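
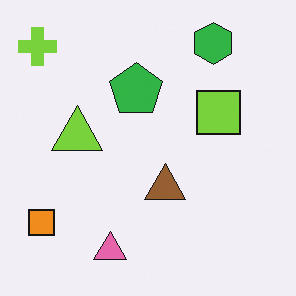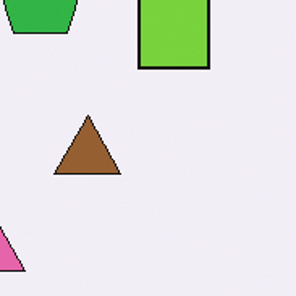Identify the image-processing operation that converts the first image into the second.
It was cropped to a noticeably smaller region and rescaled.

The visible shapes are larger and the field of view is narrower; shapes near the original edges may be partly or wholly outside the frame — a crop-and-rescale.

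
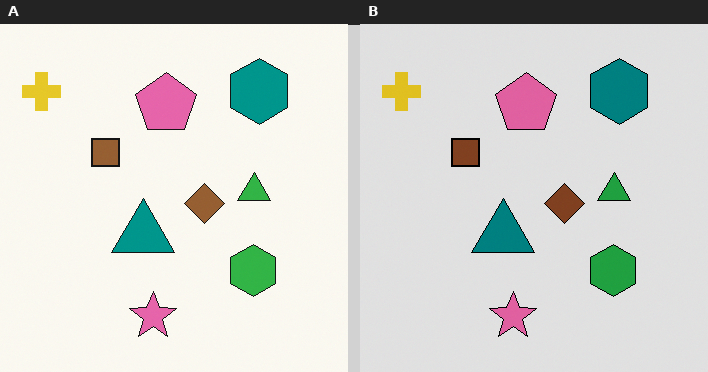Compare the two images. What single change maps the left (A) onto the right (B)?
It was moderately posterized.

Each flat color has snapped to a coarser quantized level — most visibly, the near-white background has dropped to a flat grey.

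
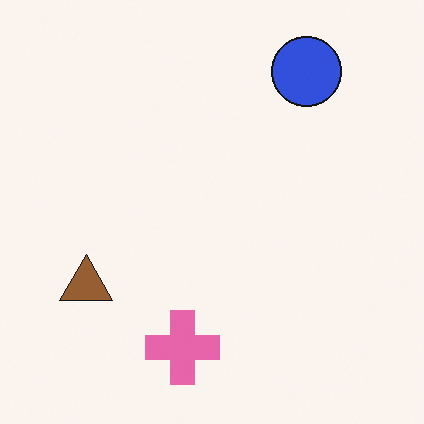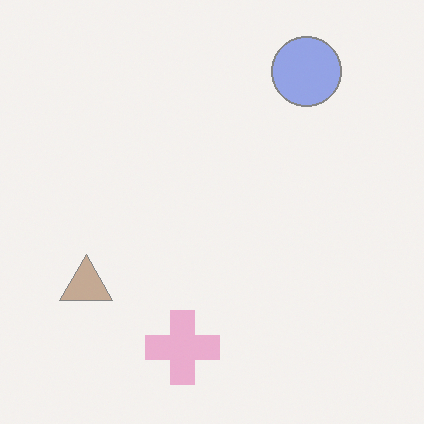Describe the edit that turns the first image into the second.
The second image is the first given much lower contrast.

Tones are pushed toward mid-grey across the whole image — a global contrast change.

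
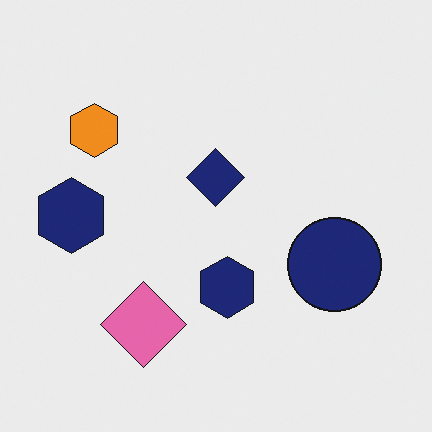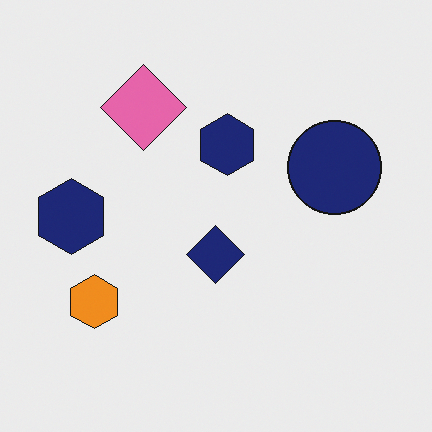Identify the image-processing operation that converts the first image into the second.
It was flipped vertically (top ↔ bottom).

The pink diamond is in the bottom-left of the first image and the top-left of the second — shapes on opposite sides of the horizontal midline have swapped in a mirror flip.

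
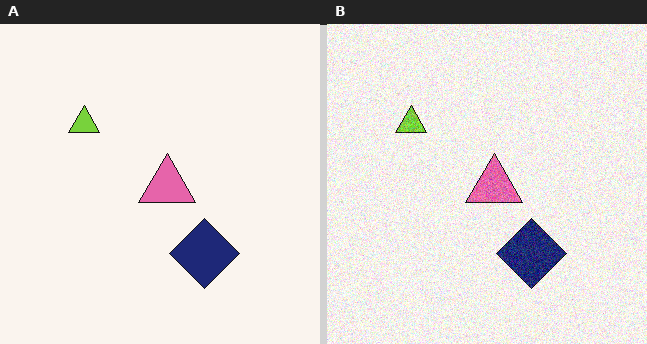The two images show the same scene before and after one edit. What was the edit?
The transformation is: degraded with visible gaussian noise.

Random speckle covers the whole image, including the flat background.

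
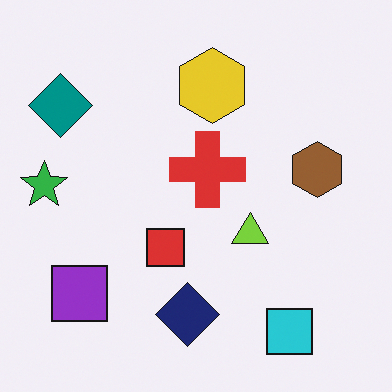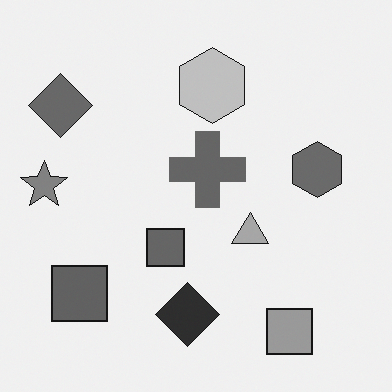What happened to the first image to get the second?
It was converted to grayscale.

All color is removed — every shape is now a shade of grey.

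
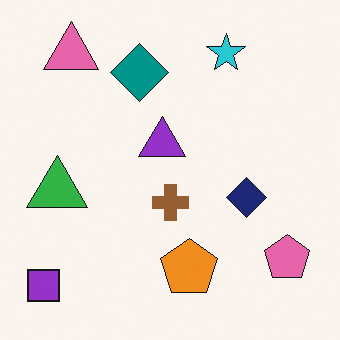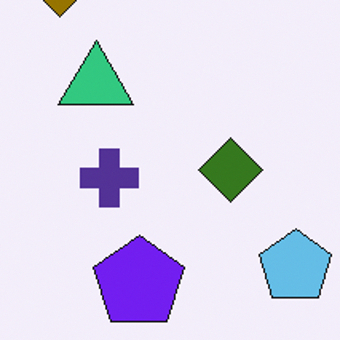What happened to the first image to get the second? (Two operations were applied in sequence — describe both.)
The image was hue-shifted through roughly half the color wheel, then cropped to a modestly smaller region and rescaled.

Every shape's color has rotated by the same amount around the hue wheel — a uniform hue shift. The visible shapes are larger and the field of view is narrower; shapes near the original edges may be partly or wholly outside the frame — a crop-and-rescale.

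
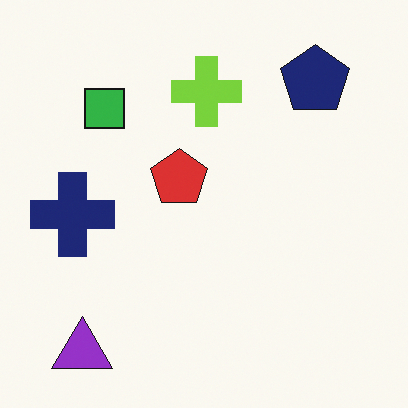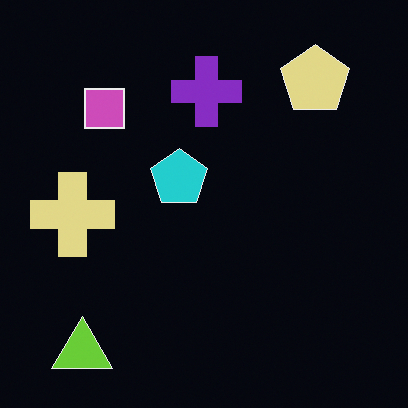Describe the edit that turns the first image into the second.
The image was color-inverted (negative).

The light background has become dark and every shape's color is its complement — a photographic negative.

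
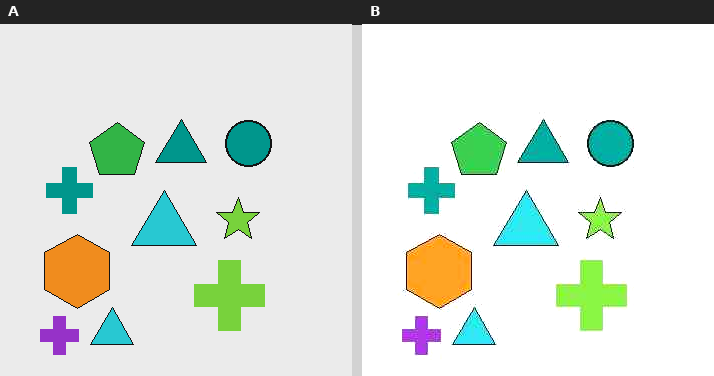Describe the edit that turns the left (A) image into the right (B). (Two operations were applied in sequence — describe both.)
This is the original image JPEG-compressed with visible artifacts, then brightened a little.

Blocky 8×8 compression artifacts appear around shape edges and the flat background shows ringing — characteristic JPEG degradation. Every pixel — background and shapes alike — is uniformly brightened.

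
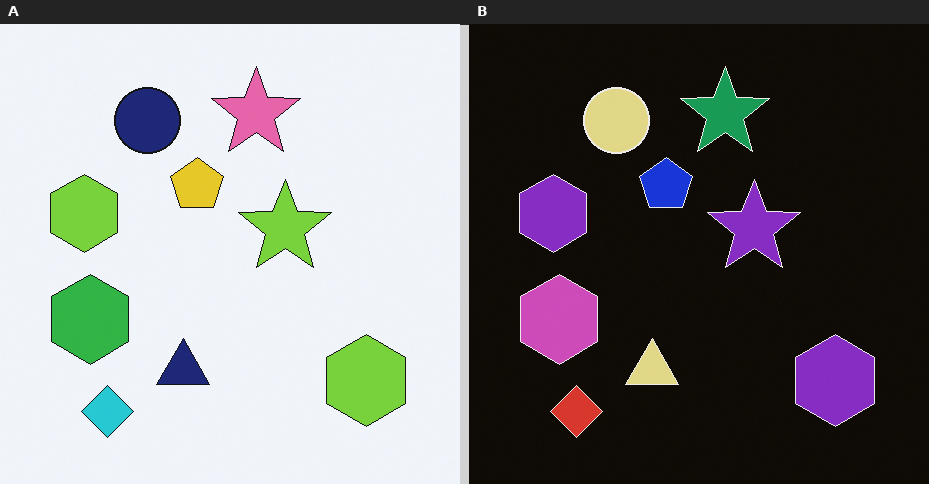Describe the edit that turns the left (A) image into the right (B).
The right (B) image is the left (A) color-inverted (negative).

The light background has become dark and every shape's color is its complement — a photographic negative.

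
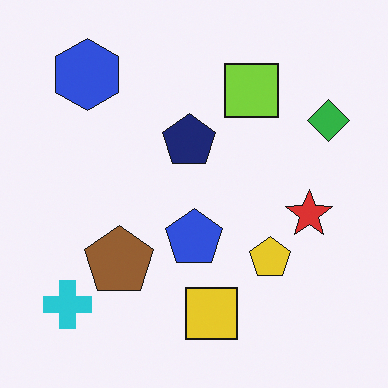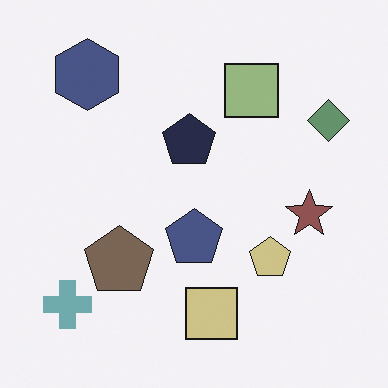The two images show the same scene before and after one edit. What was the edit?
This is the original image heavily desaturated.

All colors are more muted and greyish — a global saturation change.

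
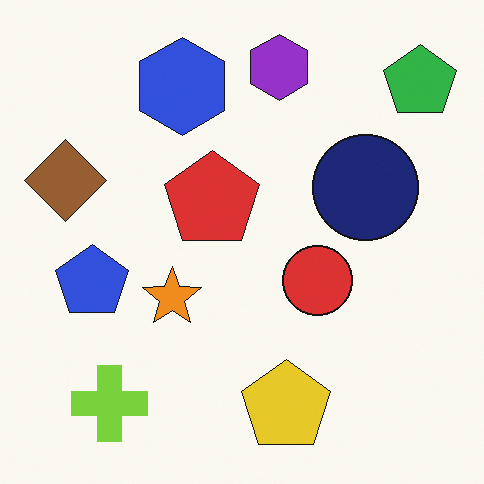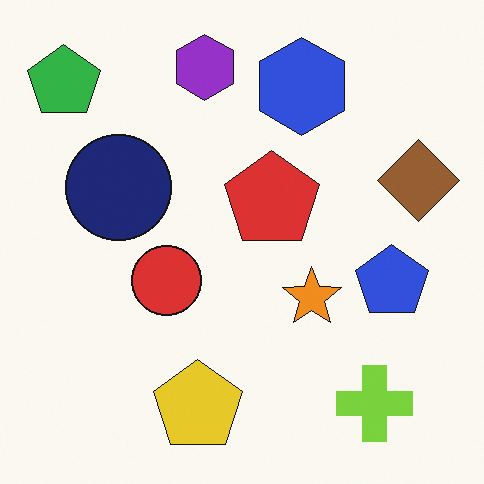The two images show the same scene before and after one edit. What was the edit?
The image was flipped horizontally (left ↔ right).

The green pentagon is in the top-right of the first image and the top-left of the second — shapes on opposite sides of the vertical midline have swapped in a mirror flip.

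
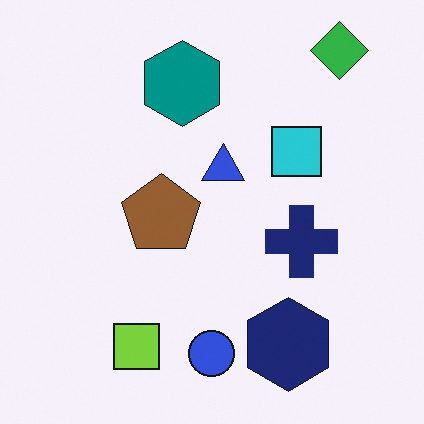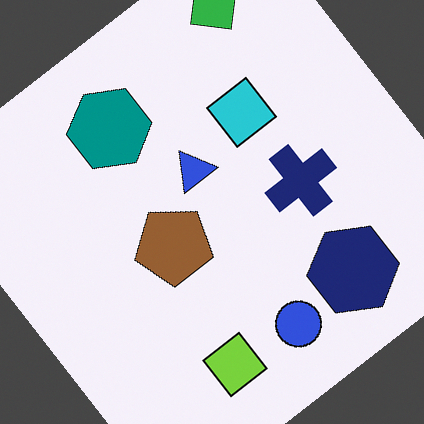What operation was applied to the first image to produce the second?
Rotated counter-clockwise by a large amount — several tens of degrees.

Every shape is tilted by the same angle and the image corners show triangular fill wedges — a whole-image rotation by a non-right angle.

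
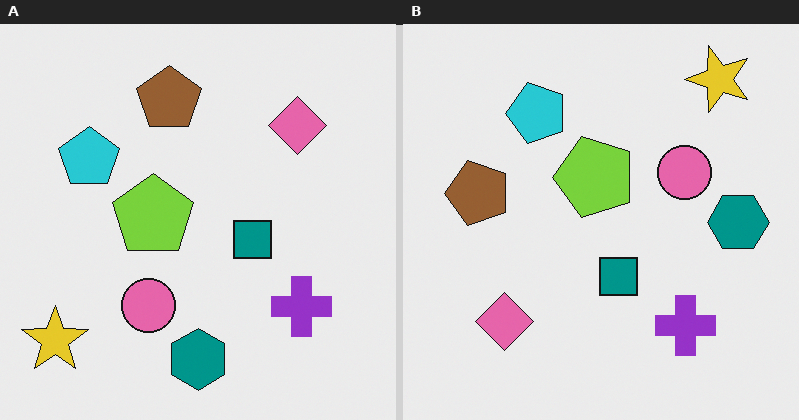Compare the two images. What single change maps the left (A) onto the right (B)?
The image was transposed (reflected across the top-left ↔ bottom-right diagonal).

Shapes have swapped their row and column positions — what was in the top-right is now in the bottom-left — a diagonal reflection.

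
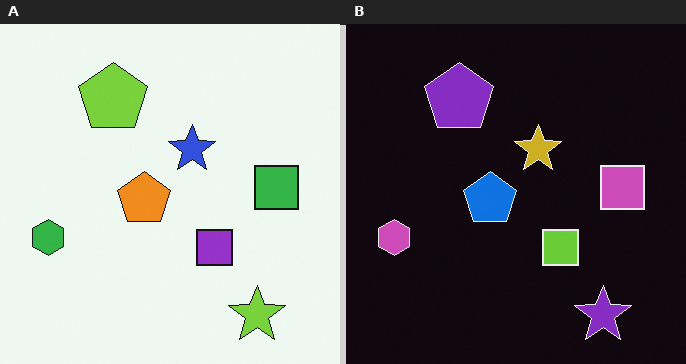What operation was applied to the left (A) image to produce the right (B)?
This is the original image color-inverted (negative).

The light background has become dark and every shape's color is its complement — a photographic negative.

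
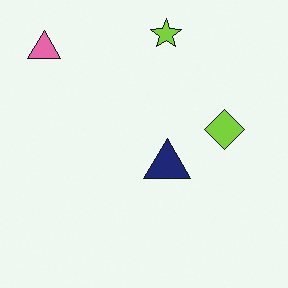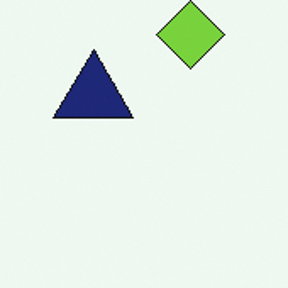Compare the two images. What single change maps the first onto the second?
The second image is the first cropped to a noticeably smaller region and rescaled.

The visible shapes are larger and the field of view is narrower; shapes near the original edges may be partly or wholly outside the frame — a crop-and-rescale.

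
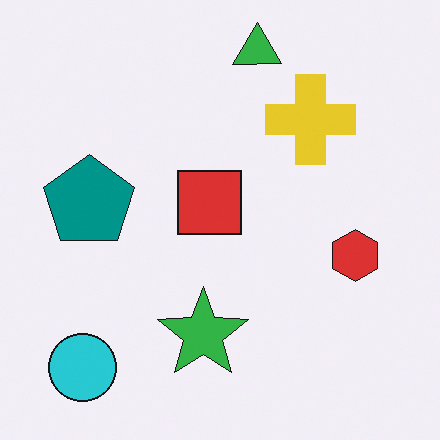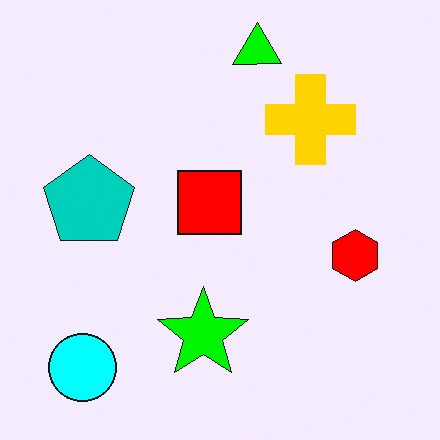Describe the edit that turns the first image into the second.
Made much more vivid (saturation change).

All colors are more vivid — a global saturation change.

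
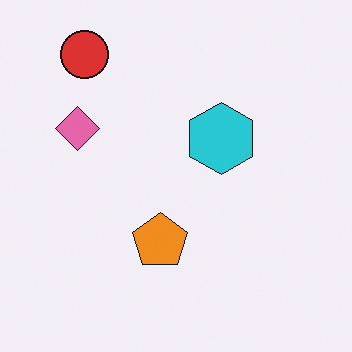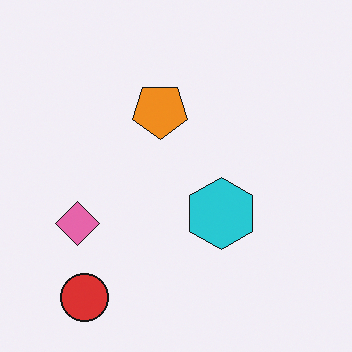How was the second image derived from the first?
This is the original image flipped vertically (top ↔ bottom).

The red circle is in the top-left of the first image and the bottom-left of the second — shapes on opposite sides of the horizontal midline have swapped in a mirror flip.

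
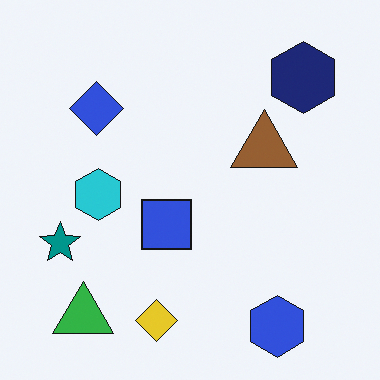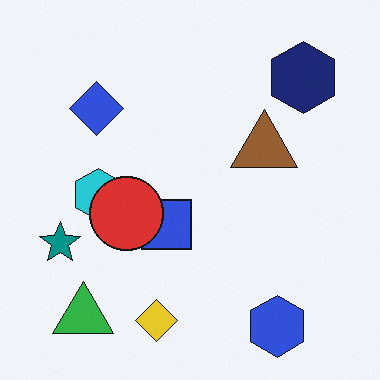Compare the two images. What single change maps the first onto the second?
It was overlaid with an additional red circle.

A red circle appears in the second image that is absent from the first.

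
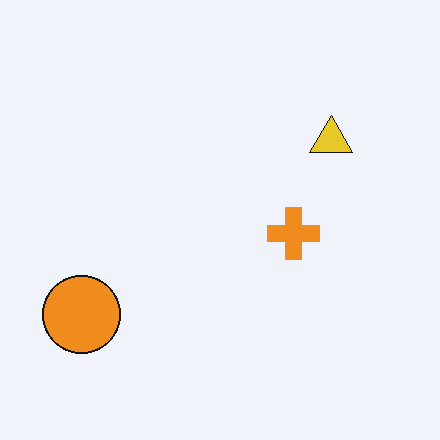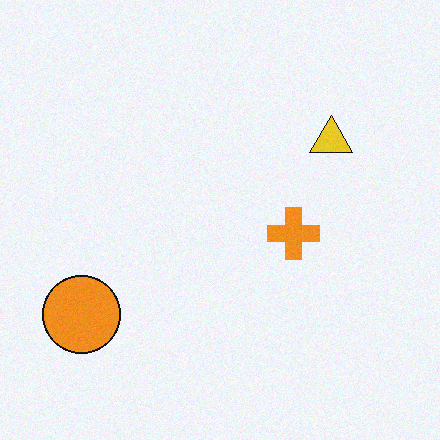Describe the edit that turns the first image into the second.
The transformation is: degraded with subtle gaussian noise.

Random speckle covers the whole image, including the flat background.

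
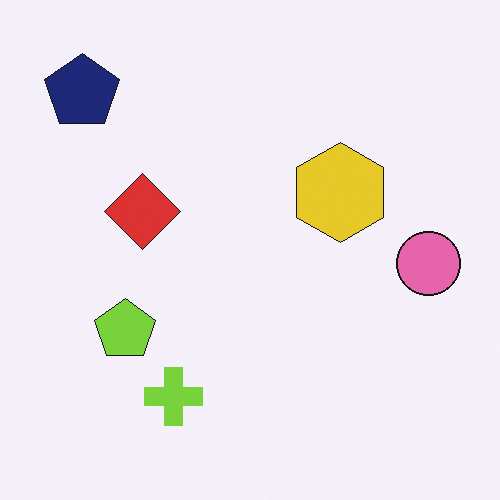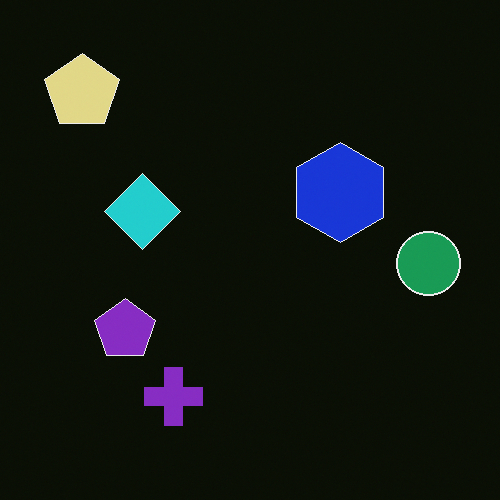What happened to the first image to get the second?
The transformation is: color-inverted (negative).

The light background has become dark and every shape's color is its complement — a photographic negative.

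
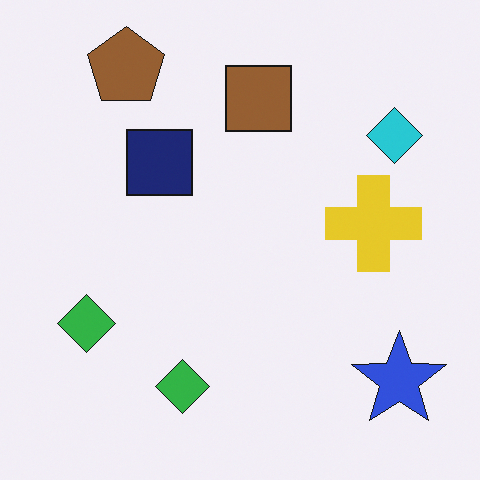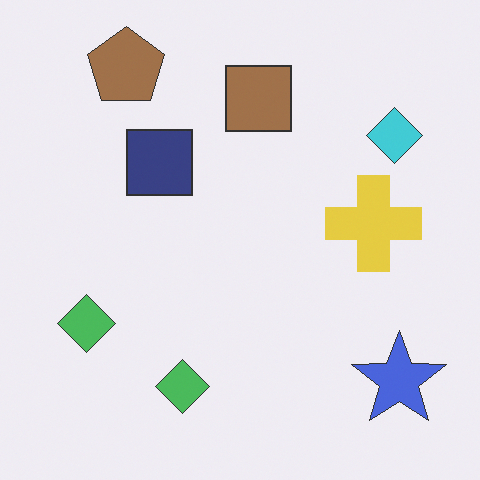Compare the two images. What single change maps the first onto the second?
This is the original image given slightly reduced contrast.

Tones are pushed toward mid-grey across the whole image — a global contrast change.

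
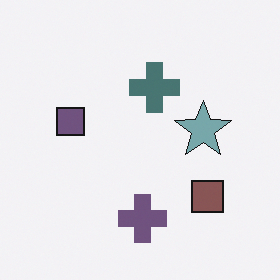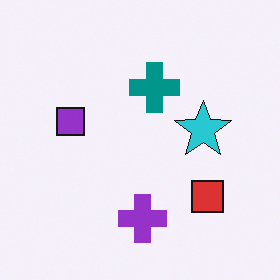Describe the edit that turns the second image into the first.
The first image is the second heavily desaturated.

All colors are more muted and greyish — a global saturation change.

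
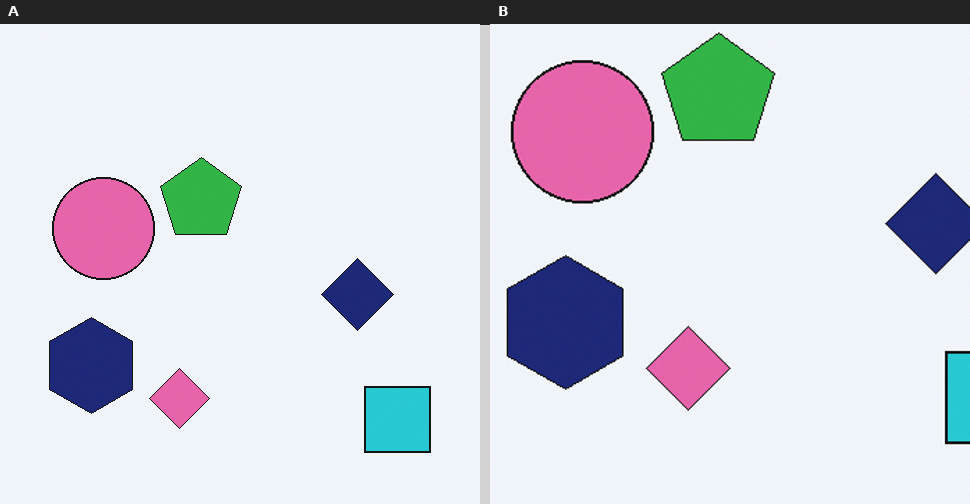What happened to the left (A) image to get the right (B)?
The image was cropped slightly and scaled back up.

The visible shapes are larger and the field of view is narrower; shapes near the original edges may be partly or wholly outside the frame — a crop-and-rescale.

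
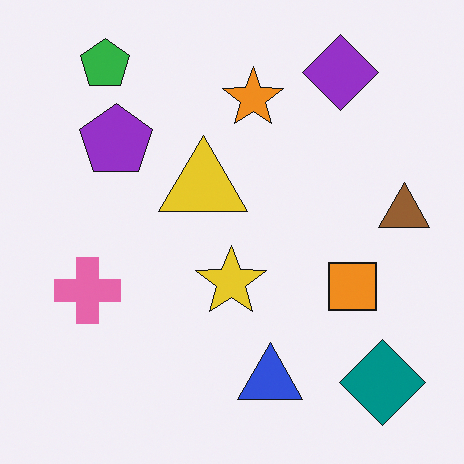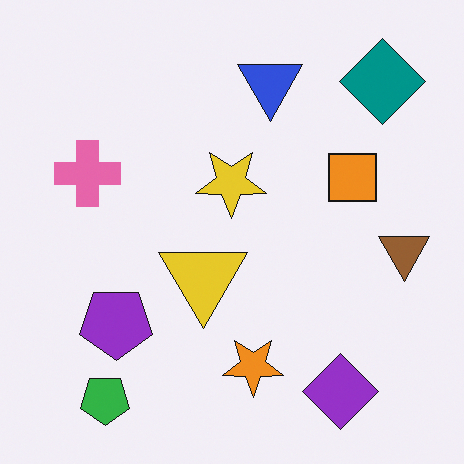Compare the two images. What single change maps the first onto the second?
This is the original image flipped vertically (top ↔ bottom).

The green pentagon is in the top-left of the first image and the bottom-left of the second — shapes on opposite sides of the horizontal midline have swapped in a mirror flip.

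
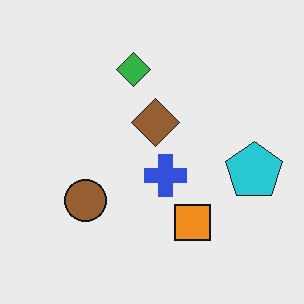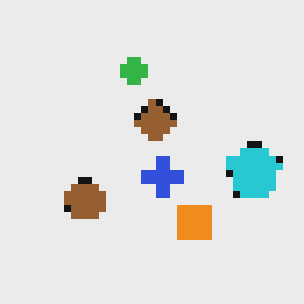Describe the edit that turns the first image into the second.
The transformation is: moderately pixelated.

Shapes are reduced to large square blocks; fine edges and outlines are lost — a downscale-then-upscale (mosaic) effect.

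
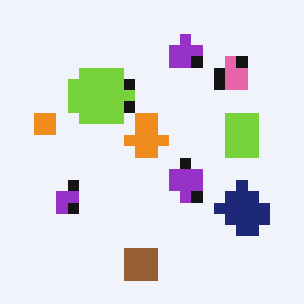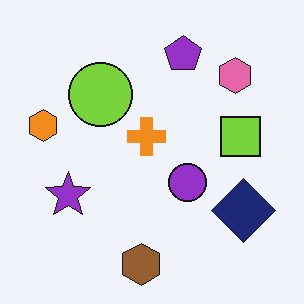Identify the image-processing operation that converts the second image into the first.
It was heavily pixelated into large blocks.

Shapes are reduced to large square blocks; fine edges and outlines are lost — a downscale-then-upscale (mosaic) effect.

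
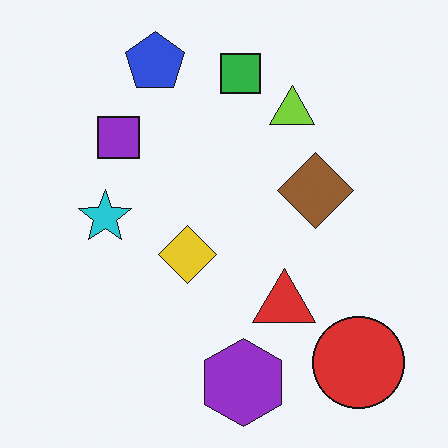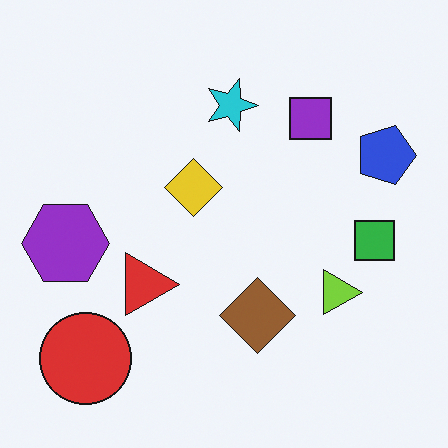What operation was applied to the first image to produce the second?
Rotated 90° clockwise.

The red circle sits in the bottom-right of the first image and the bottom-left of the second — consistent with a whole-image 90° clockwise rotation.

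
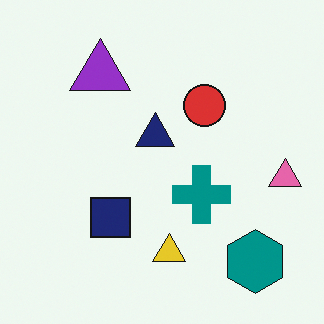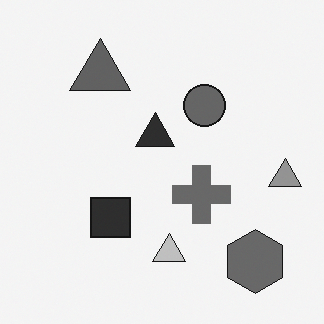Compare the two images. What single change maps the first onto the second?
This is the original image converted to grayscale.

All color is removed — every shape is now a shade of grey.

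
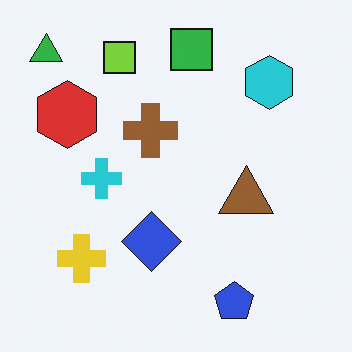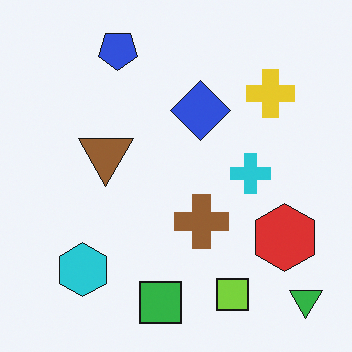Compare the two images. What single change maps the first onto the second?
The transformation is: rotated 180°.

The green triangle sits in the top-left of the first image and the bottom-right of the second — consistent with a whole-image 180° rotation.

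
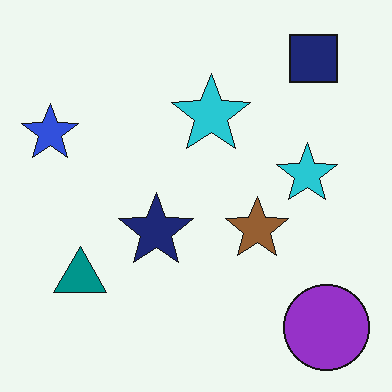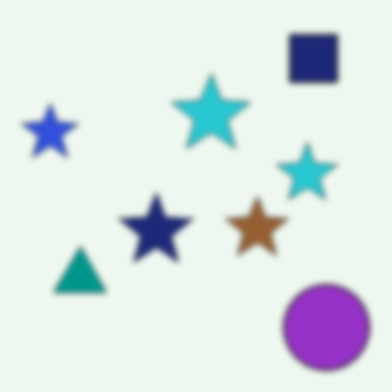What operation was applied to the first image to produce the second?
Moderately blurred.

Shape edges and outlines are uniformly softened across the whole image.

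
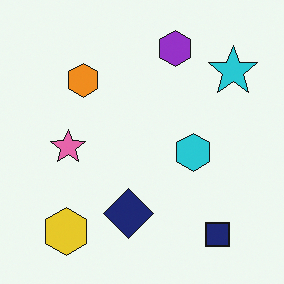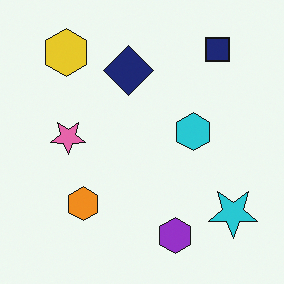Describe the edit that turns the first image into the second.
The second image is the first flipped vertically (top ↔ bottom).

The purple hexagon is in the top of the first image and the bottom of the second — shapes on opposite sides of the horizontal midline have swapped in a mirror flip.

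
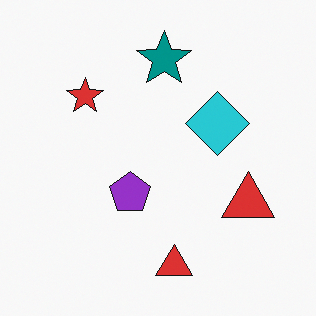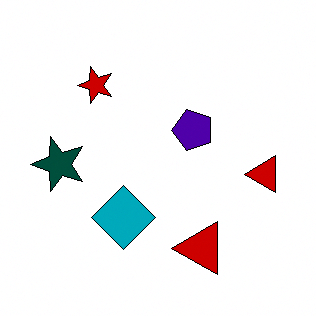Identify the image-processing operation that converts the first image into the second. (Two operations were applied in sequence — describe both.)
It was transposed (reflected across the top-left ↔ bottom-right diagonal), then boosted in contrast.

Shapes have swapped their row and column positions — what was in the top-right is now in the bottom-left — a diagonal reflection. Tones are pushed away from mid-grey across the whole image — a global contrast change.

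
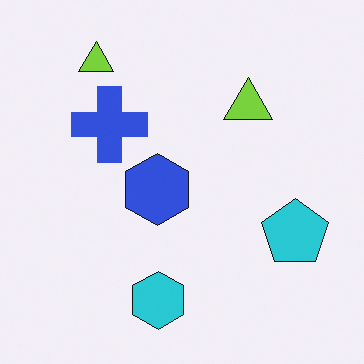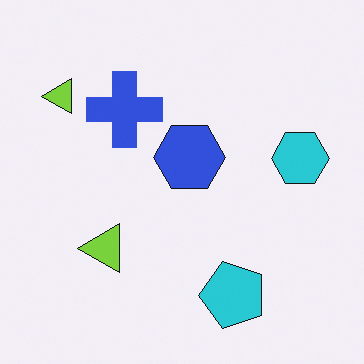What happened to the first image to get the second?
It was transposed (reflected across the top-left ↔ bottom-right diagonal).

Shapes have swapped their row and column positions — what was in the top-right is now in the bottom-left — a diagonal reflection.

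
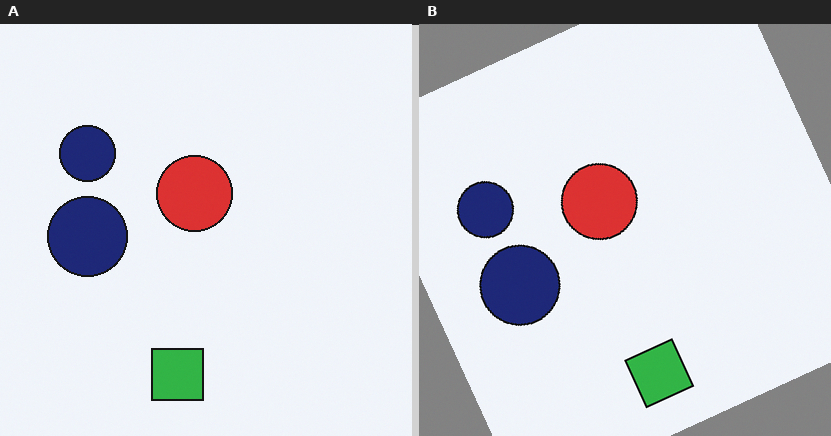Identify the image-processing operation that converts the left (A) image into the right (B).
The right (B) image is the left (A) rotated counter-clockwise by a clearly visible amount.

Every shape is tilted by the same angle and the image corners show triangular fill wedges — a whole-image rotation by a non-right angle.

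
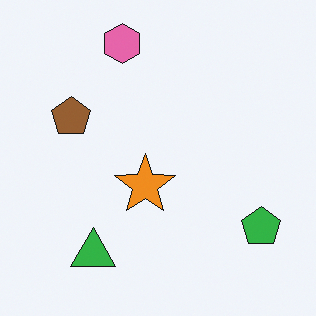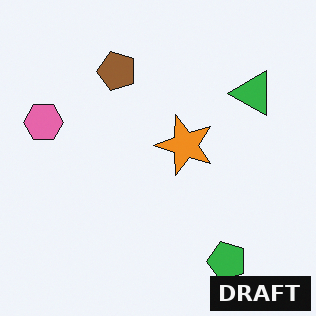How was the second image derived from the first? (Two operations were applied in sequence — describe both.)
The image was transposed (reflected across the top-left ↔ bottom-right diagonal), then watermarked with the text "DRAFT" in the lower-right corner.

Shapes have swapped their row and column positions — what was in the top-right is now in the bottom-left — a diagonal reflection. A dark label reading "DRAFT" appears in the lower-right corner.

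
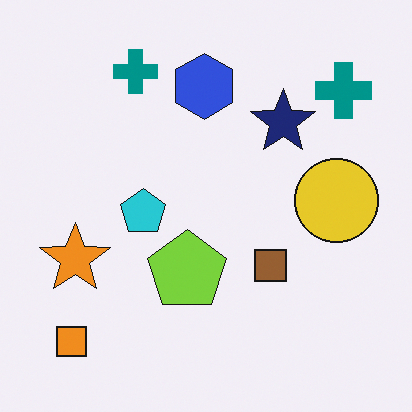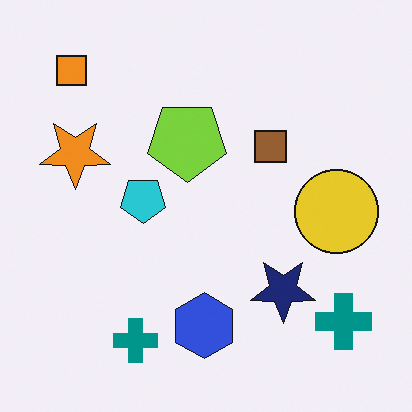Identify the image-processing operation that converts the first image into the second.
The image was flipped vertically (top ↔ bottom).

The orange square is in the bottom-left of the first image and the top-left of the second — shapes on opposite sides of the horizontal midline have swapped in a mirror flip.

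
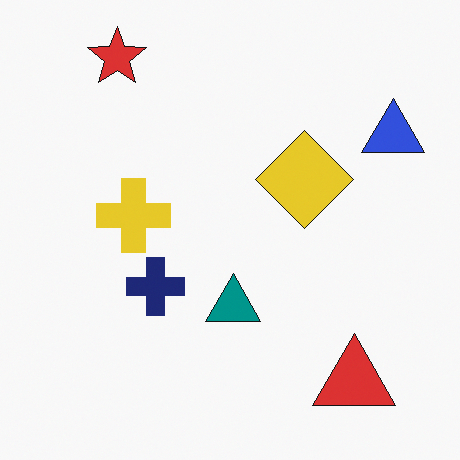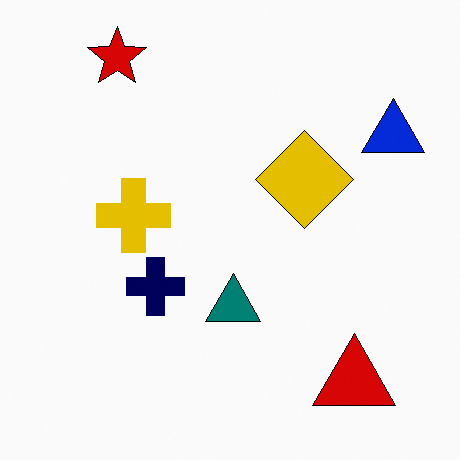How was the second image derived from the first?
The image was given slightly increased contrast.

Tones are pushed away from mid-grey across the whole image — a global contrast change.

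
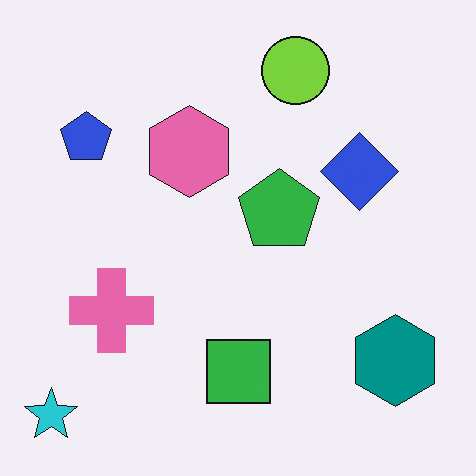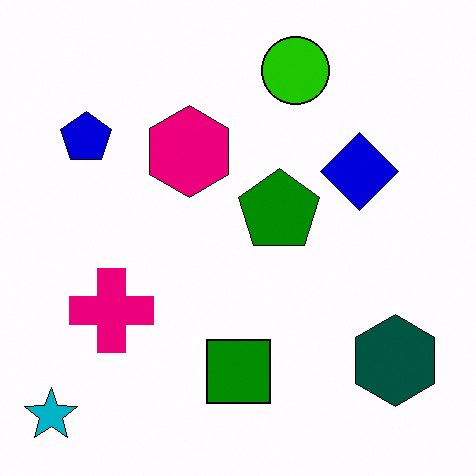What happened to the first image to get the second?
Boosted in contrast.

Tones are pushed away from mid-grey across the whole image — a global contrast change.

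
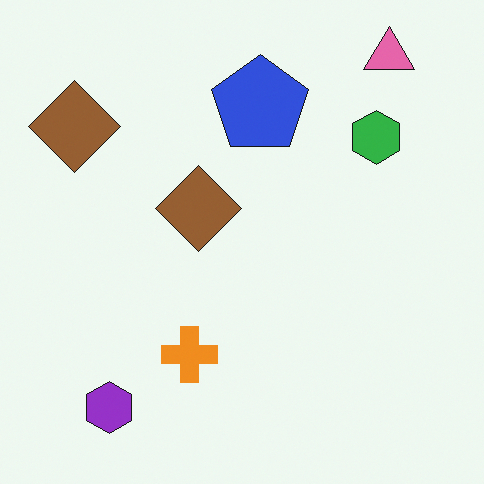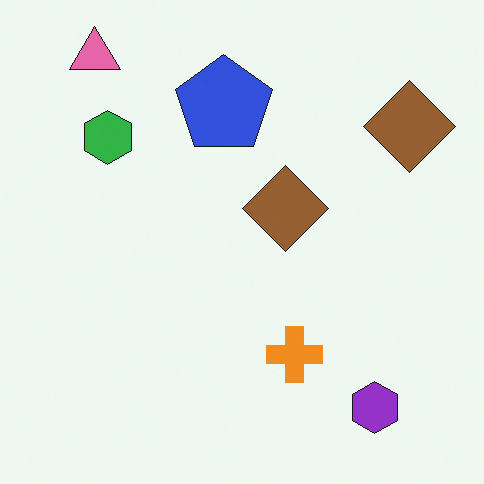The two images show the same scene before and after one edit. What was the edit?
The second image is the first flipped horizontally (left ↔ right).

The pink triangle is in the top-right of the first image and the top-left of the second — shapes on opposite sides of the vertical midline have swapped in a mirror flip.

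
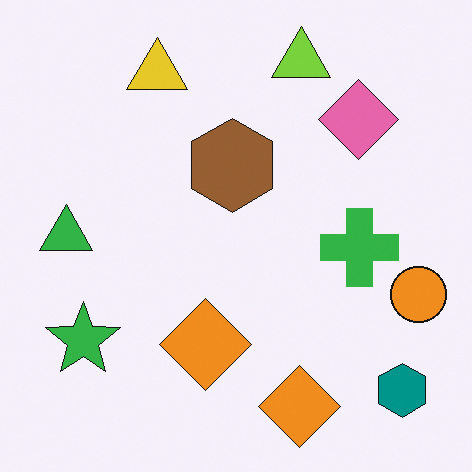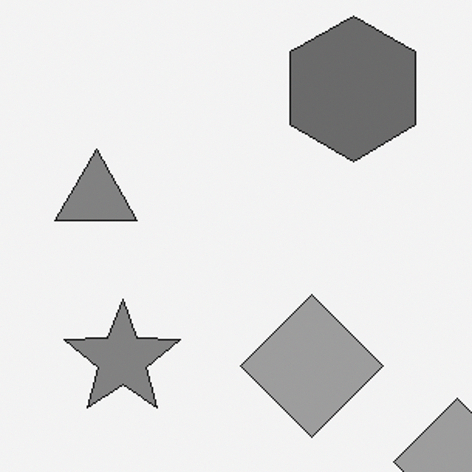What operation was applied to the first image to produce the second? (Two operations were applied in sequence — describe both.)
The image was converted to grayscale, then cropped to a modestly smaller region and rescaled.

All color is removed — every shape is now a shade of grey. The visible shapes are larger and the field of view is narrower; shapes near the original edges may be partly or wholly outside the frame — a crop-and-rescale.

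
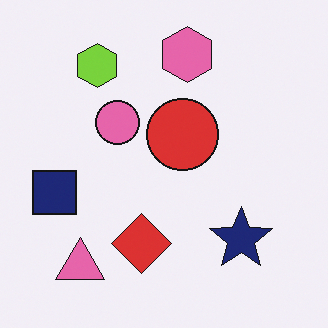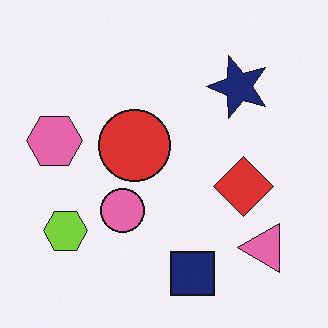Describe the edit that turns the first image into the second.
The second image is the first rotated 90° counter-clockwise.

The pink triangle sits in the bottom-left of the first image and the bottom-right of the second — consistent with a whole-image 90° counter-clockwise rotation.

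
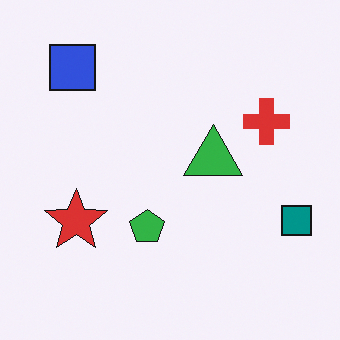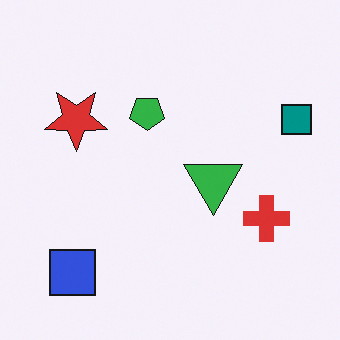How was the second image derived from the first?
The second image is the first flipped vertically (top ↔ bottom).

The blue square is in the top-left of the first image and the bottom-left of the second — shapes on opposite sides of the horizontal midline have swapped in a mirror flip.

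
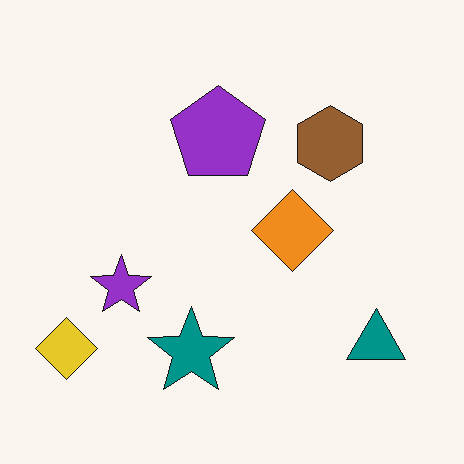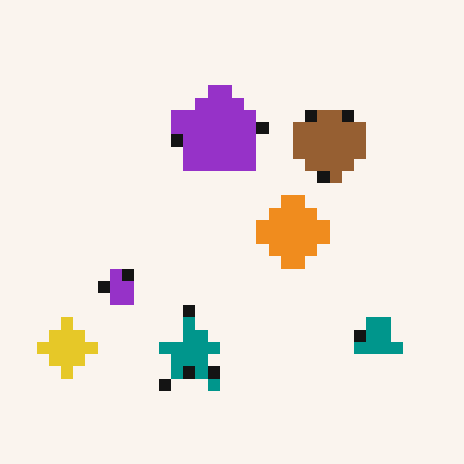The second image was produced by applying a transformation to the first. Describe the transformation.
It was coarsely pixelated.

Shapes are reduced to large square blocks; fine edges and outlines are lost — a downscale-then-upscale (mosaic) effect.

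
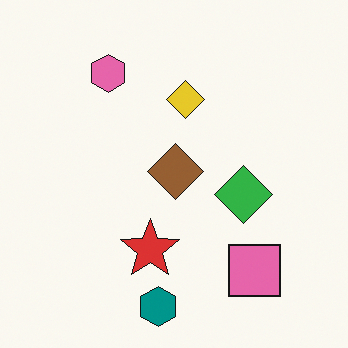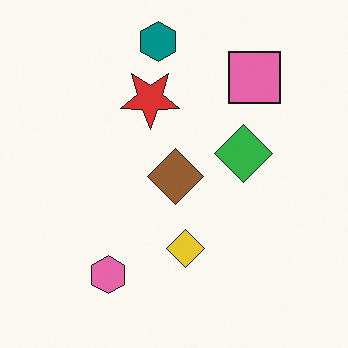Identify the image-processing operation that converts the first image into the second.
The image was flipped vertically (top ↔ bottom).

The teal hexagon is in the bottom of the first image and the top of the second — shapes on opposite sides of the horizontal midline have swapped in a mirror flip.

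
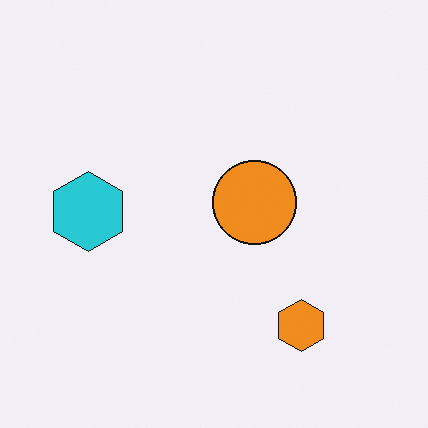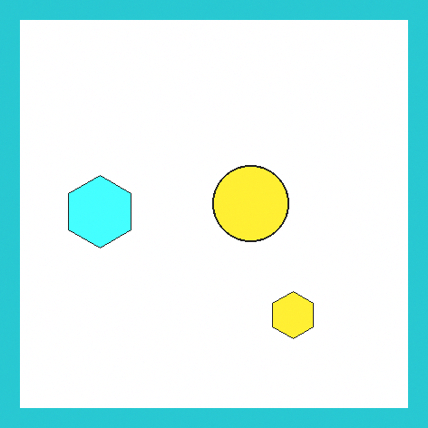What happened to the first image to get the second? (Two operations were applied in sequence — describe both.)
The transformation is: noticeably brightened, then framed with a cyan border.

Every pixel — background and shapes alike — is uniformly brightened. A solid cyan frame runs around the edge of the second image, with the content slightly shrunk inside it.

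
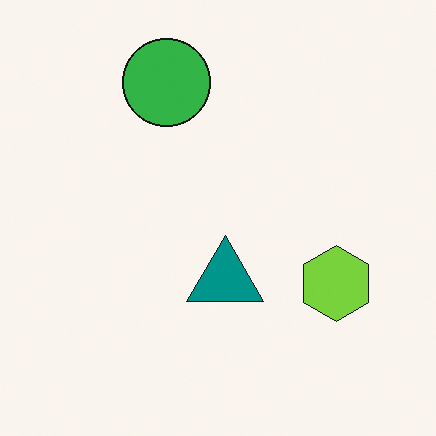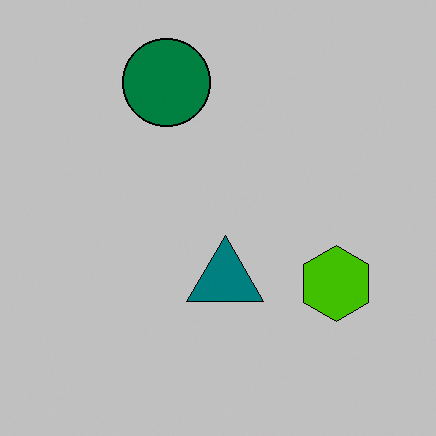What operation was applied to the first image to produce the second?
This is the original image heavily posterized to just a handful of flat colors.

Each flat color has snapped to a coarser quantized level — most visibly, the near-white background has dropped to a flat grey.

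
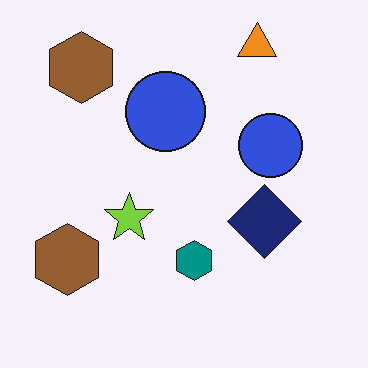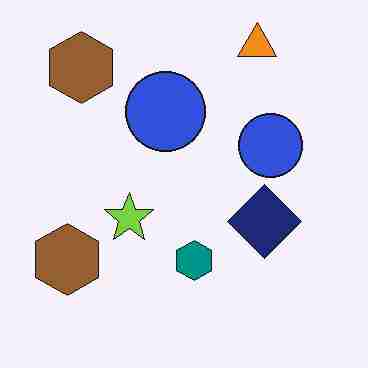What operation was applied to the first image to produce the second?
It was heavily JPEG-compressed with obvious blocking artifacts.

Blocky 8×8 compression artifacts appear around shape edges and the flat background shows ringing — characteristic JPEG degradation.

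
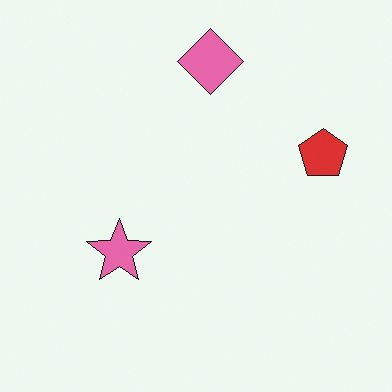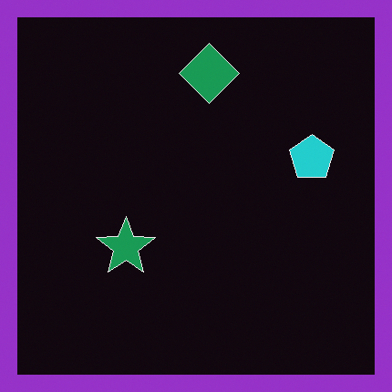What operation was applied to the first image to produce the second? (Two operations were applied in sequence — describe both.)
The image was color-inverted (negative), then framed with a purple border.

The light background has become dark and every shape's color is its complement — a photographic negative. A solid purple frame runs around the edge of the second image, with the content slightly shrunk inside it.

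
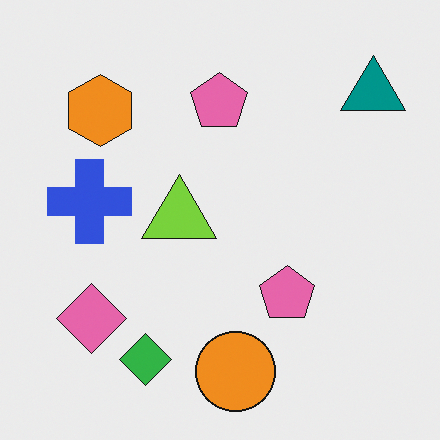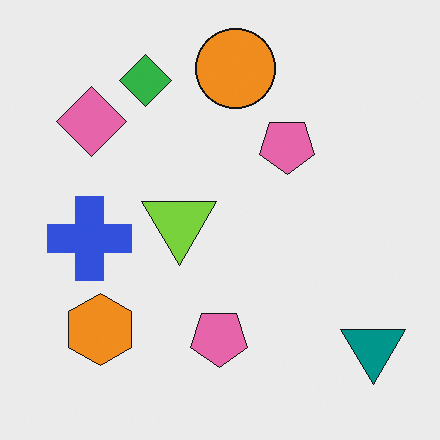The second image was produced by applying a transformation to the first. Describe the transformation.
Flipped vertically (top ↔ bottom).

The orange circle is in the bottom of the first image and the top of the second — shapes on opposite sides of the horizontal midline have swapped in a mirror flip.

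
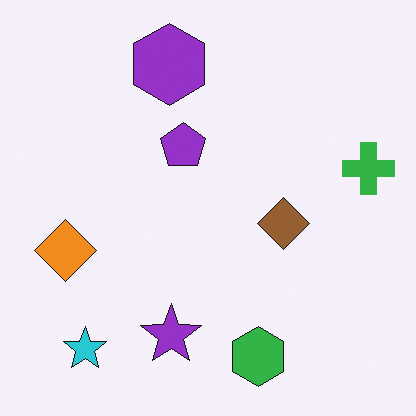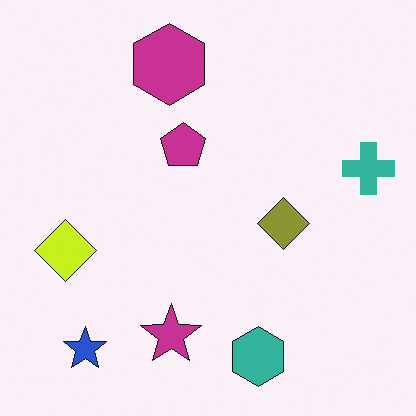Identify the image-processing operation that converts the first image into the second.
This is the original image hue-shifted by a small amount.

Every shape's color has rotated by the same amount around the hue wheel — a uniform hue shift.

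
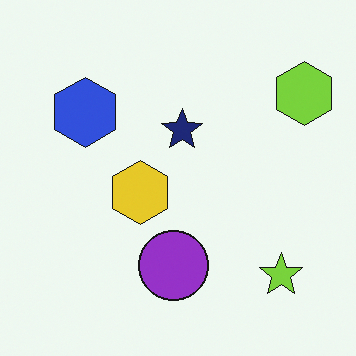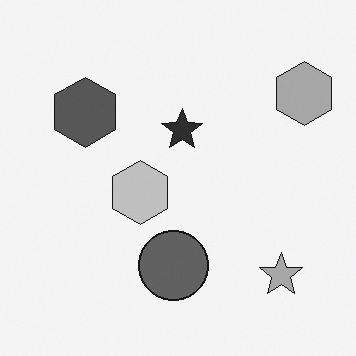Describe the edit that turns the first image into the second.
The image was converted to grayscale.

All color is removed — every shape is now a shade of grey.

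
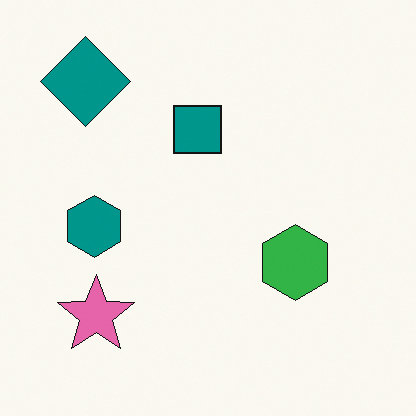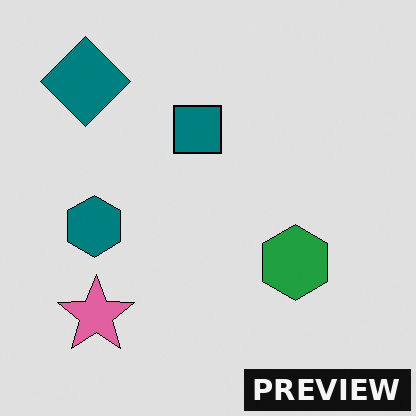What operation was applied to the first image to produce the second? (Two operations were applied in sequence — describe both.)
This is the original image posterized to a reduced palette, then watermarked with the text "PREVIEW" in the lower-right corner.

Each flat color has snapped to a coarser quantized level — most visibly, the near-white background has dropped to a flat grey. A dark label reading "PREVIEW" appears in the lower-right corner.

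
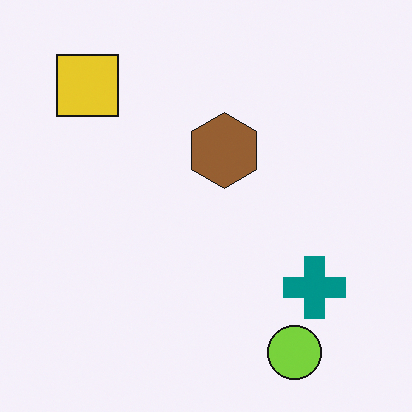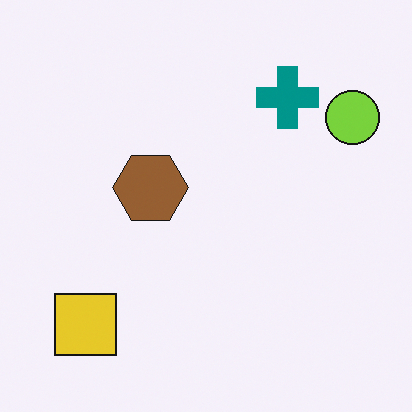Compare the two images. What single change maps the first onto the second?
The image was rotated 90° counter-clockwise.

The lime circle sits in the bottom-right of the first image and the top-right of the second — consistent with a whole-image 90° counter-clockwise rotation.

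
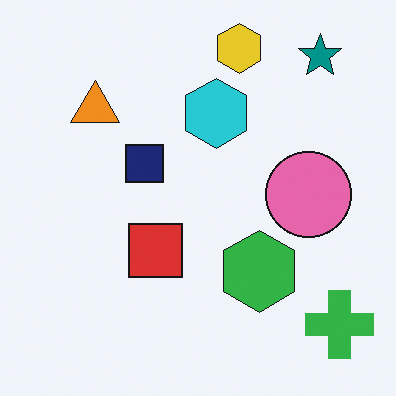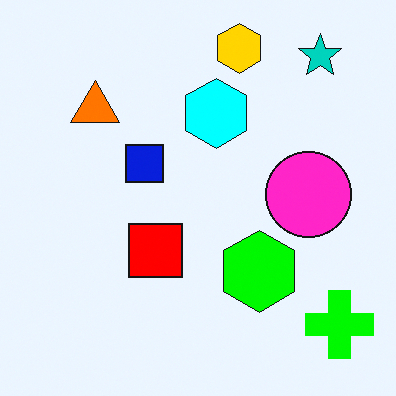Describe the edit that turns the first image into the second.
Made much more vivid (saturation change).

All colors are more vivid — a global saturation change.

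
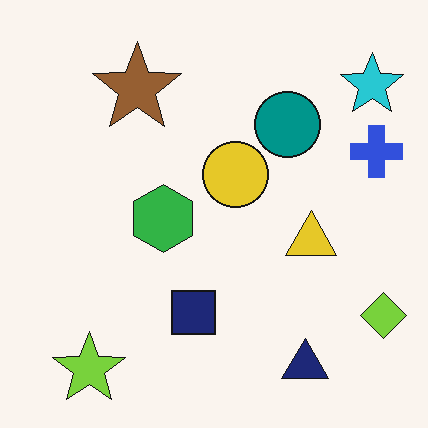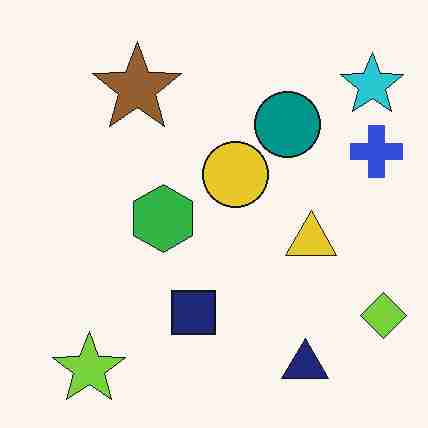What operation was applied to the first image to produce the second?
This is the original image degraded with heavy JPEG compression.

Blocky 8×8 compression artifacts appear around shape edges and the flat background shows ringing — characteristic JPEG degradation.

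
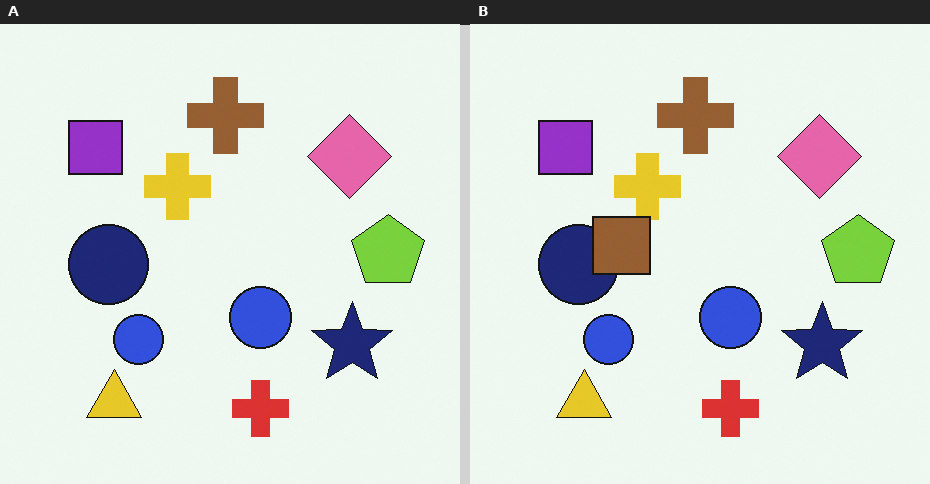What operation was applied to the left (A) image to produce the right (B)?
Overlaid with an additional brown square.

A brown square appears in the right (B) image that is absent from the left (A).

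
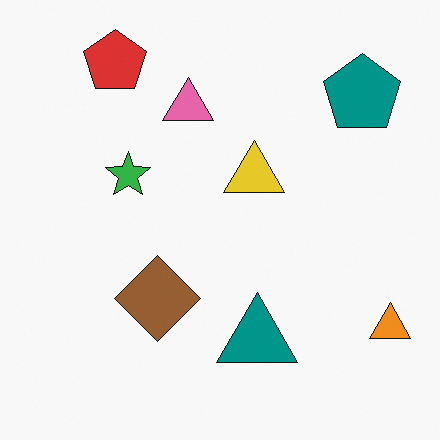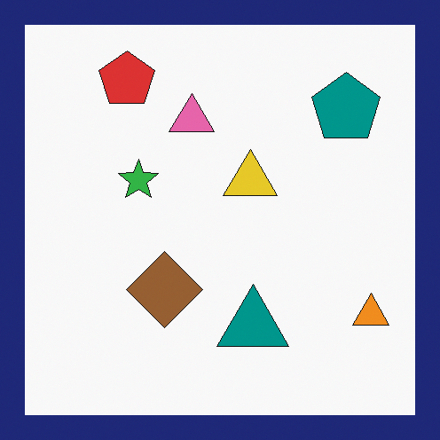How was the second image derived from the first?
Framed with a navy border.

A solid navy frame runs around the edge of the second image, with the content slightly shrunk inside it.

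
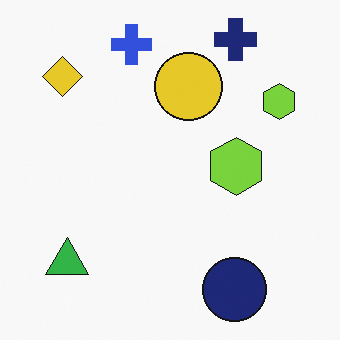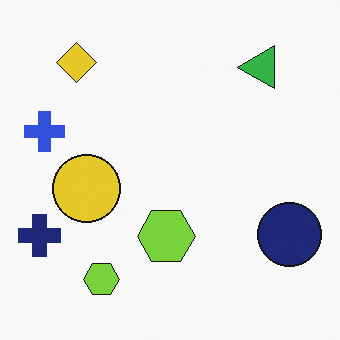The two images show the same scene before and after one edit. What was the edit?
It was transposed (reflected across the top-left ↔ bottom-right diagonal).

Shapes have swapped their row and column positions — what was in the top-right is now in the bottom-left — a diagonal reflection.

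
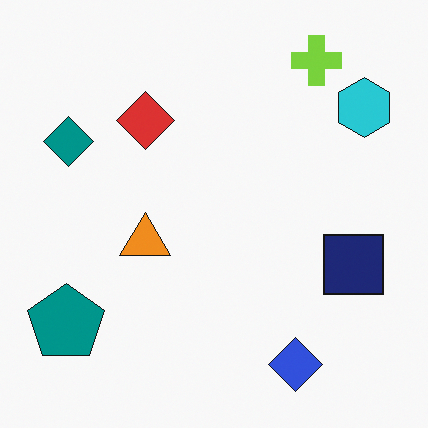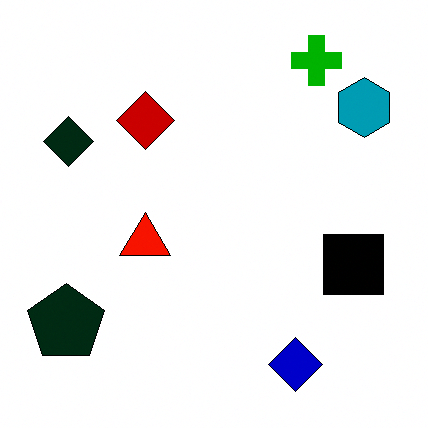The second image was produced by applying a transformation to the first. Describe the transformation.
It was given much higher contrast.

Tones are pushed away from mid-grey across the whole image — a global contrast change.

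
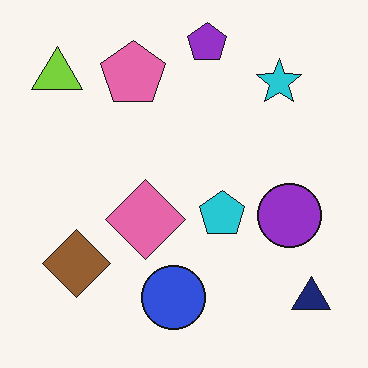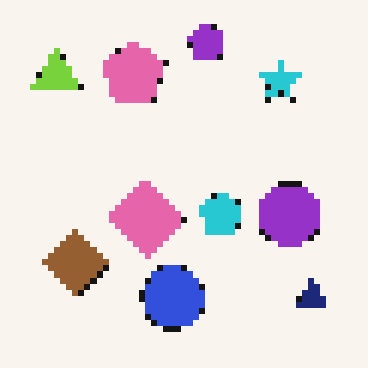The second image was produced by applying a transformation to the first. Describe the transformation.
This is the original image moderately pixelated.

Shapes are reduced to large square blocks; fine edges and outlines are lost — a downscale-then-upscale (mosaic) effect.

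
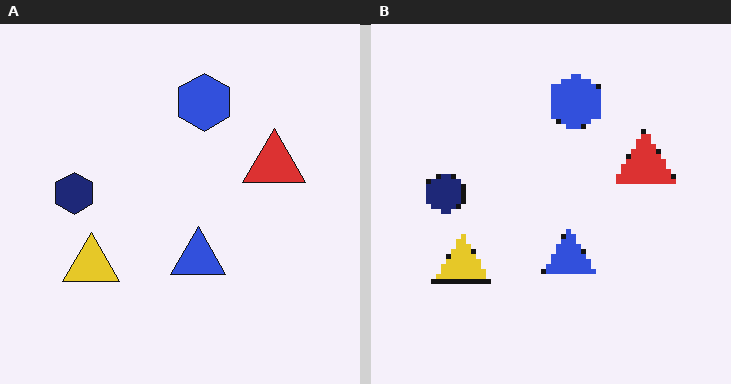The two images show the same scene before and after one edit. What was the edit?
It was mildly pixelated.

Shapes are reduced to large square blocks; fine edges and outlines are lost — a downscale-then-upscale (mosaic) effect.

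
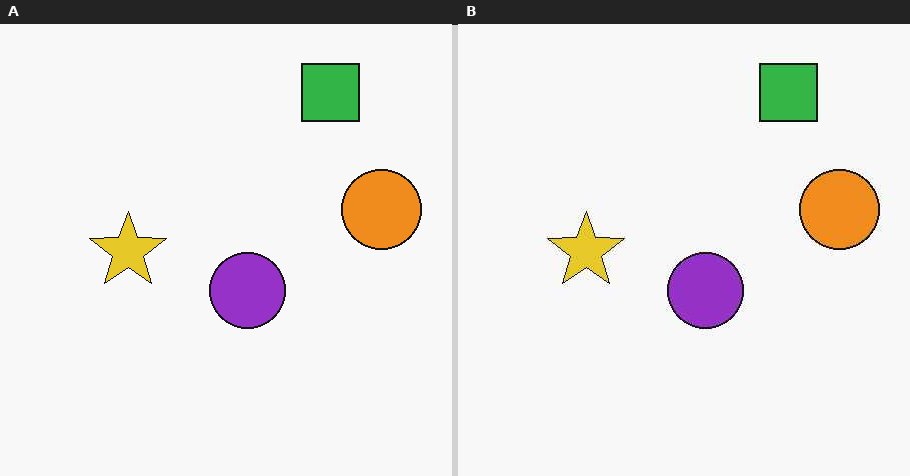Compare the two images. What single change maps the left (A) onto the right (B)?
It was JPEG-compressed with visible artifacts.

Blocky 8×8 compression artifacts appear around shape edges and the flat background shows ringing — characteristic JPEG degradation.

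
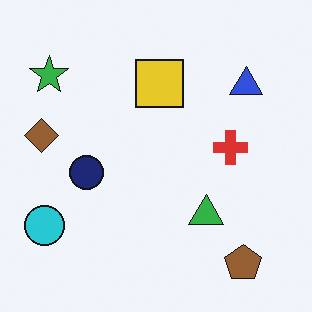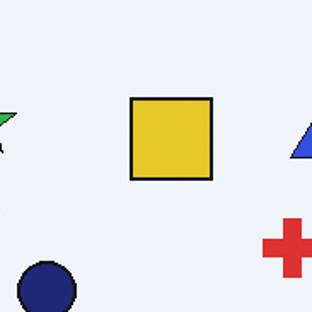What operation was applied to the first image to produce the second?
This is the original image cropped to a noticeably smaller region and rescaled.

The visible shapes are larger and the field of view is narrower; shapes near the original edges may be partly or wholly outside the frame — a crop-and-rescale.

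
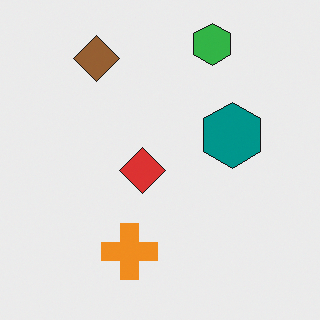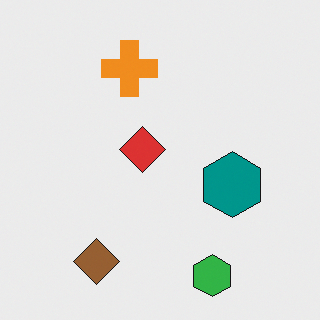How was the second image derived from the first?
The transformation is: flipped vertically (top ↔ bottom).

The green hexagon is in the top of the first image and the bottom of the second — shapes on opposite sides of the horizontal midline have swapped in a mirror flip.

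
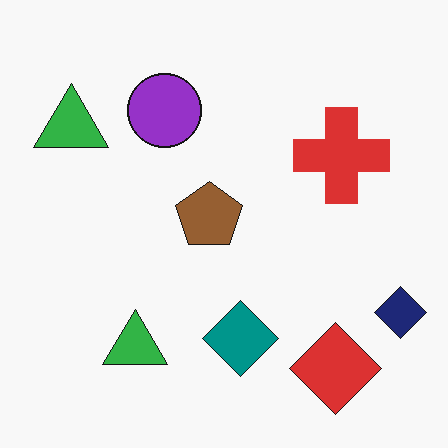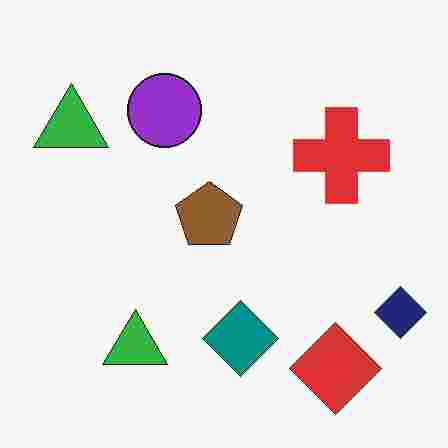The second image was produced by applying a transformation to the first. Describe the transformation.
The transformation is: degraded with heavy JPEG compression.

Blocky 8×8 compression artifacts appear around shape edges and the flat background shows ringing — characteristic JPEG degradation.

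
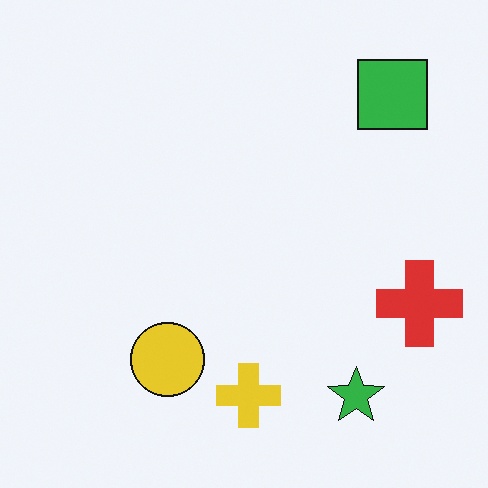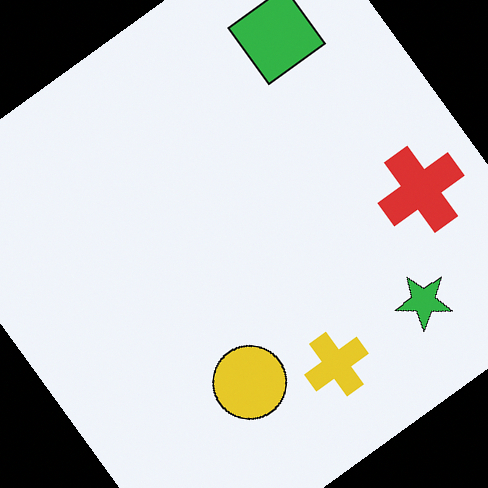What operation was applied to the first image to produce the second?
The image was rotated counter-clockwise by a large amount — several tens of degrees.

Every shape is tilted by the same angle and the image corners show triangular fill wedges — a whole-image rotation by a non-right angle.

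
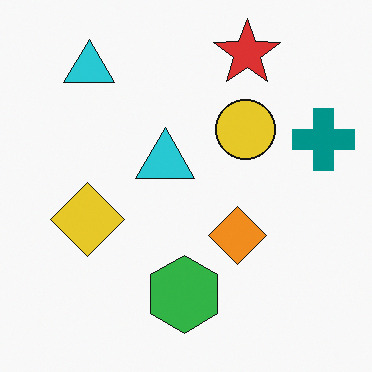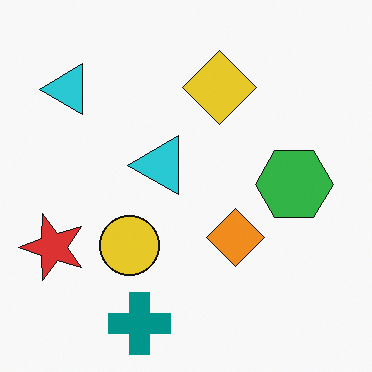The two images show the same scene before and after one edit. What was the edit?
It was transposed (reflected across the top-left ↔ bottom-right diagonal).

Shapes have swapped their row and column positions — what was in the top-right is now in the bottom-left — a diagonal reflection.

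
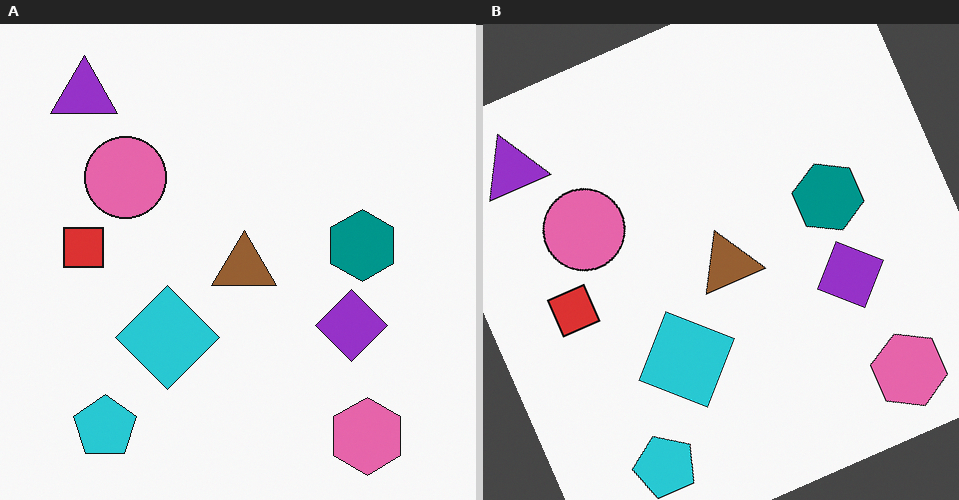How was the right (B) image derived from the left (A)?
The right (B) image is the left (A) rotated counter-clockwise by a clearly visible amount.

Every shape is tilted by the same angle and the image corners show triangular fill wedges — a whole-image rotation by a non-right angle.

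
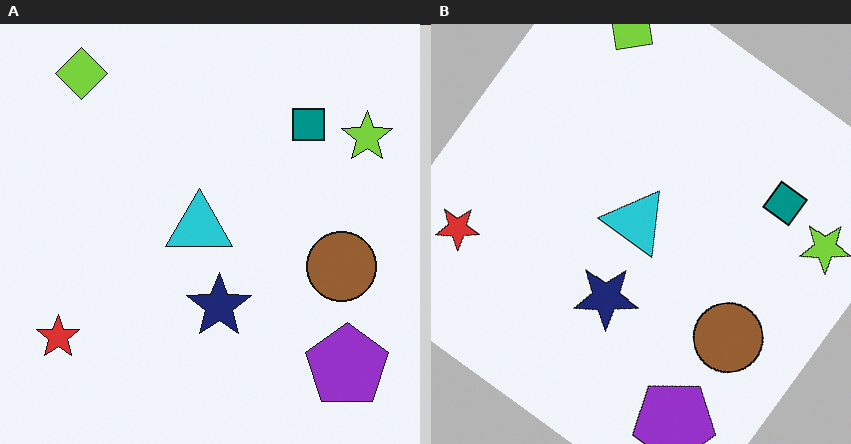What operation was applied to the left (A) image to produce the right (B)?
It was rotated clockwise by a large amount — several tens of degrees.

Every shape is tilted by the same angle and the image corners show triangular fill wedges — a whole-image rotation by a non-right angle.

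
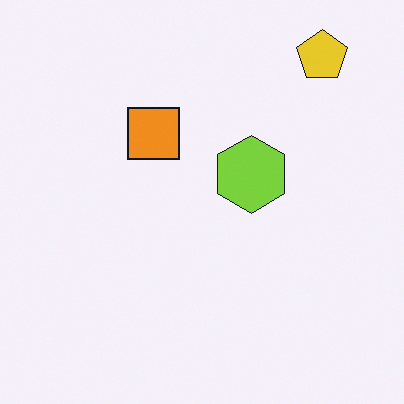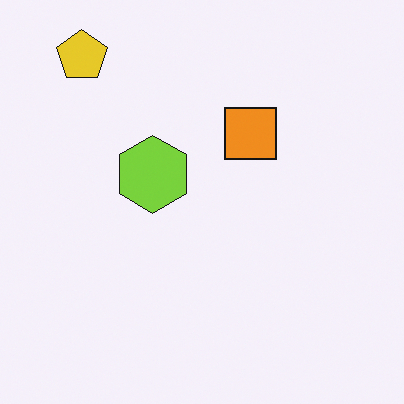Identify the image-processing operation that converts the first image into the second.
This is the original image flipped horizontally (left ↔ right).

The yellow pentagon is in the top-right of the first image and the top-left of the second — shapes on opposite sides of the vertical midline have swapped in a mirror flip.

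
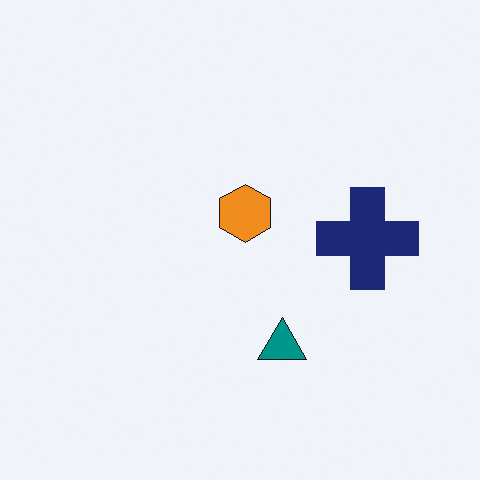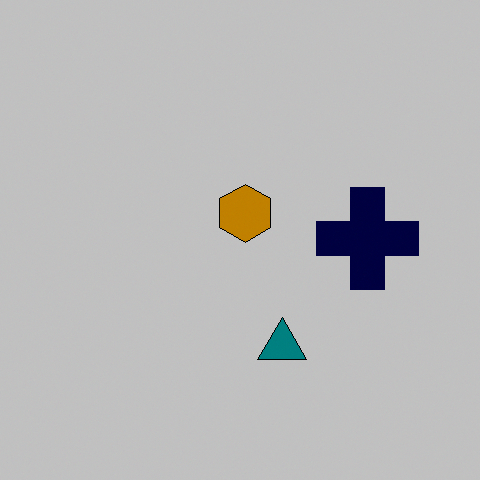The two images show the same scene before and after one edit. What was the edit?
Heavily posterized to just a handful of flat colors.

Each flat color has snapped to a coarser quantized level — most visibly, the near-white background has dropped to a flat grey.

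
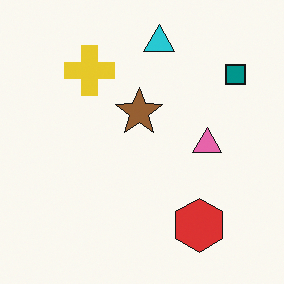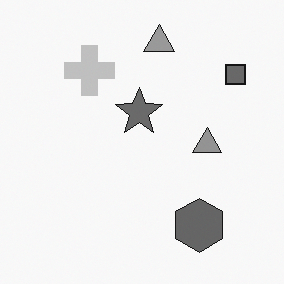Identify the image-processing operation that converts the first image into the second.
The transformation is: converted to grayscale.

All color is removed — every shape is now a shade of grey.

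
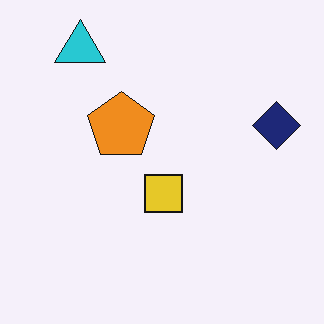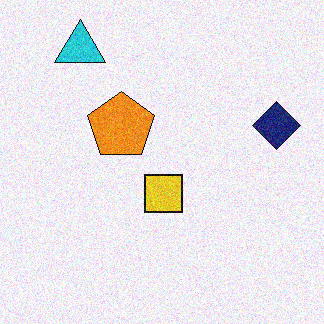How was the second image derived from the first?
The second image is the first degraded with moderate additive noise.

Random speckle covers the whole image, including the flat background.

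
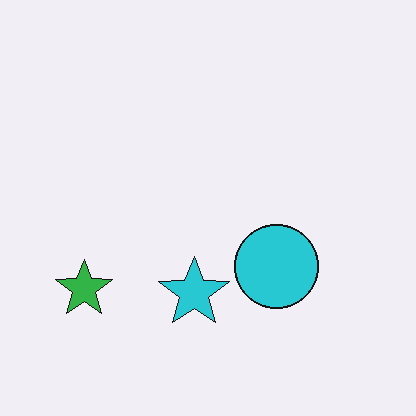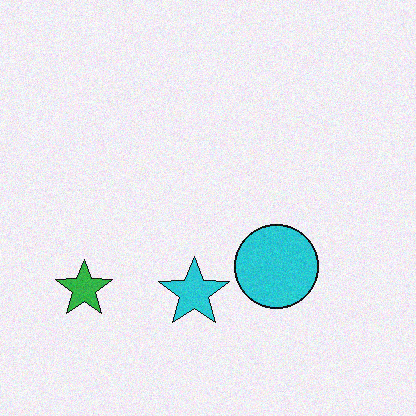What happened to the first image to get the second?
The transformation is: degraded with a light layer of grain.

Random speckle covers the whole image, including the flat background.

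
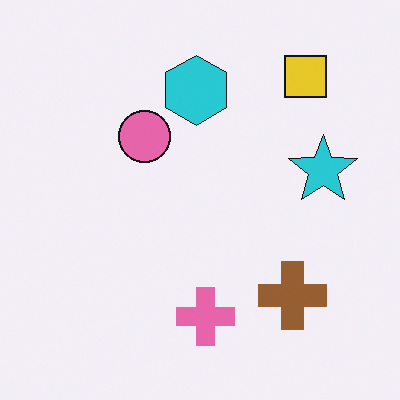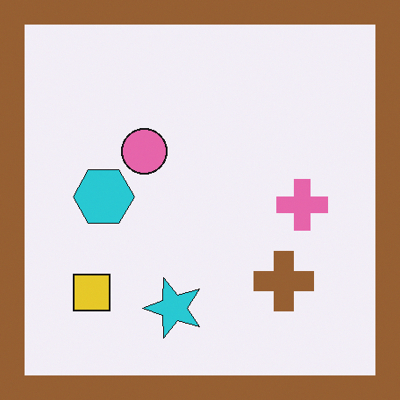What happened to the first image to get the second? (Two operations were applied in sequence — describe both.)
The second image is the first transposed (reflected across the top-left ↔ bottom-right diagonal), then framed with a brown border.

Shapes have swapped their row and column positions — what was in the top-right is now in the bottom-left — a diagonal reflection. A solid brown frame runs around the edge of the second image, with the content slightly shrunk inside it.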